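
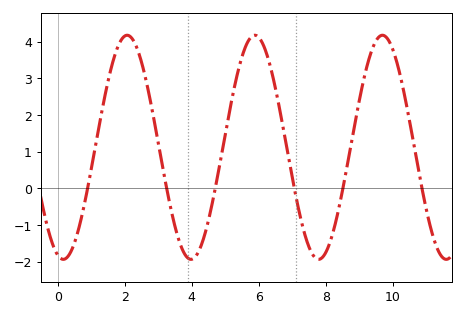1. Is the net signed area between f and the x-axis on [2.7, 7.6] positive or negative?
positive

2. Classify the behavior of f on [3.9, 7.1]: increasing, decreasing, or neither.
neither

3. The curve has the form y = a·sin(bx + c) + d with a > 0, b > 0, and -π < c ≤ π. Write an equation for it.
y = 3.06sin(1.6x - 1.9) + 1.12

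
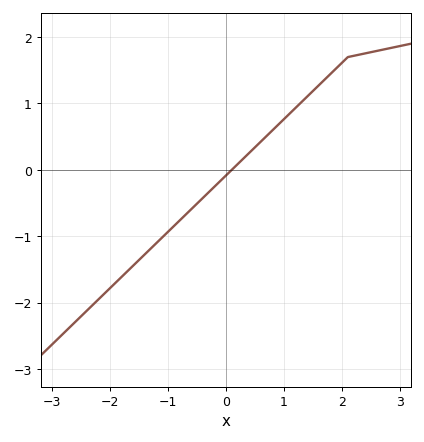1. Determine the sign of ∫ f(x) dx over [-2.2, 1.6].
negative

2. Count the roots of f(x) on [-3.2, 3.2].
1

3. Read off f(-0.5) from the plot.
-0.5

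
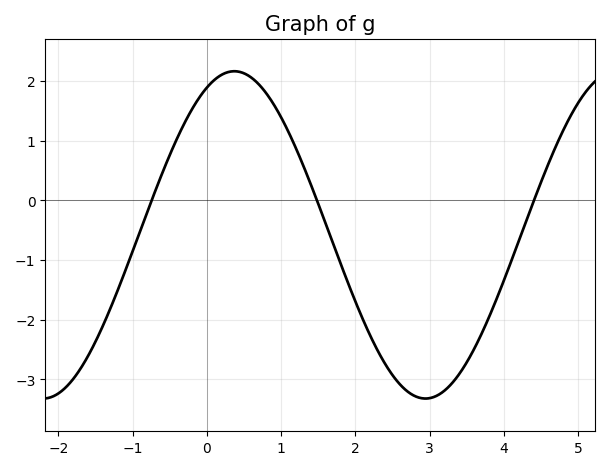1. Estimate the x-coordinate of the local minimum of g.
2.95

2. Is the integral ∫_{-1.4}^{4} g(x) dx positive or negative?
negative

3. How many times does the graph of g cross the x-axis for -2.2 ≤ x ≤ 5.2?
3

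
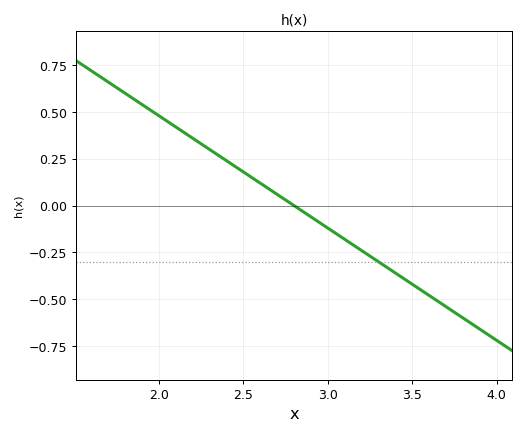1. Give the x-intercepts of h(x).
2.8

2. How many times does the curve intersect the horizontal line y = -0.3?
1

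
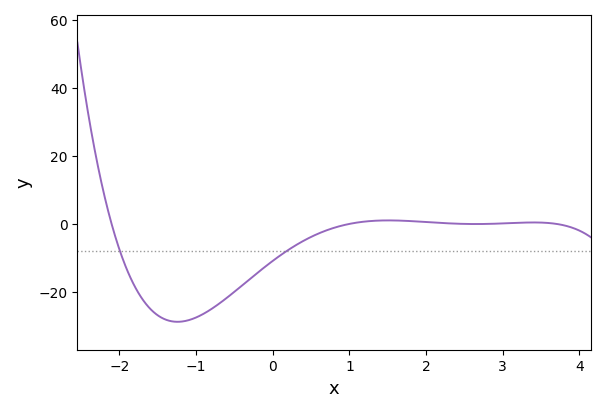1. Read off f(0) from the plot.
-10.9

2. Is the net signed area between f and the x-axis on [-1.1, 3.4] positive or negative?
negative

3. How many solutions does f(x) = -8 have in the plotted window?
2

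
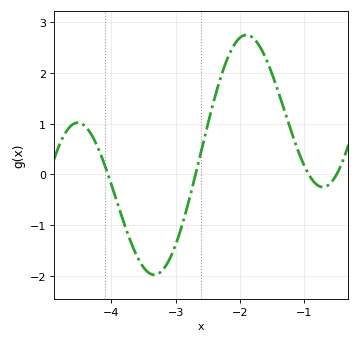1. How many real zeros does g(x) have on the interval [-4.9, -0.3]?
4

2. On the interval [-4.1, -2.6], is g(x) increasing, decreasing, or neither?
neither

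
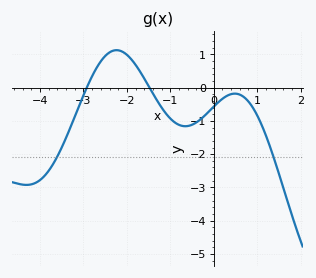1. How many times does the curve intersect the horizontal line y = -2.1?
2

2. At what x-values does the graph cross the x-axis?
-2.9, -1.5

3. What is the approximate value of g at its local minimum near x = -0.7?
-1.2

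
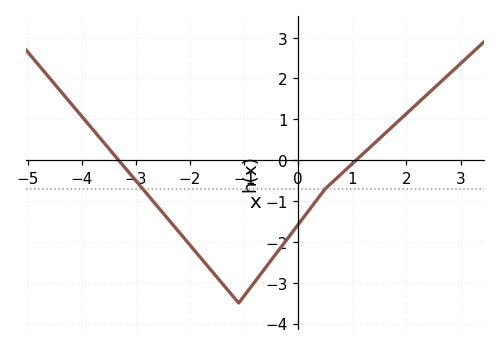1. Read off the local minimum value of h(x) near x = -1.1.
-3.5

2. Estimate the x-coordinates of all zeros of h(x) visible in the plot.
-3.4, 1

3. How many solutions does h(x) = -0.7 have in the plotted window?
2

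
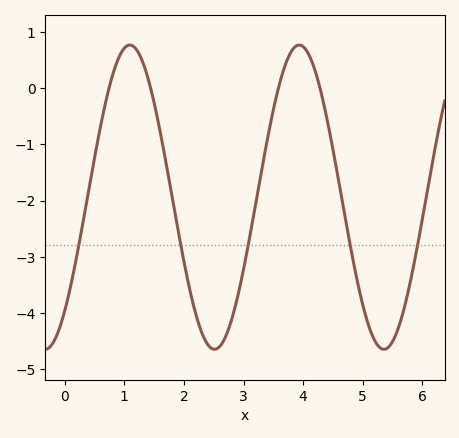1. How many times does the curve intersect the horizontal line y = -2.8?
5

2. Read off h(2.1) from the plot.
-3.6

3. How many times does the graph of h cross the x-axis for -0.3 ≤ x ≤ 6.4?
4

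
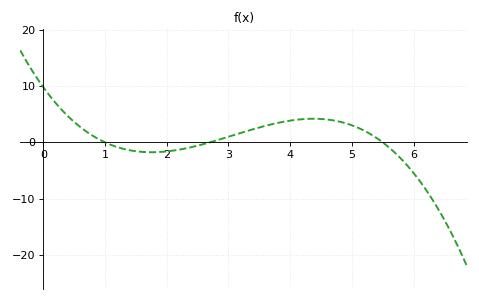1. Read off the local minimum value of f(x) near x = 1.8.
-2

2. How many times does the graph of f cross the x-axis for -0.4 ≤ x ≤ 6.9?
3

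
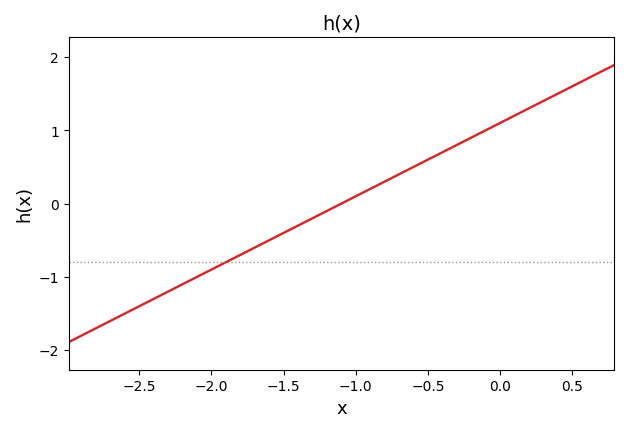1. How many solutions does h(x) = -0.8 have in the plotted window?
1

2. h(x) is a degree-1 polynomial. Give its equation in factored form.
y = 1(x + 1.1)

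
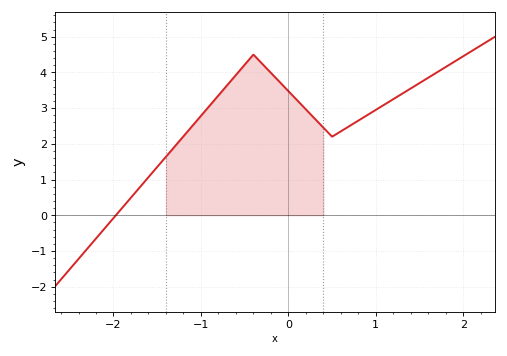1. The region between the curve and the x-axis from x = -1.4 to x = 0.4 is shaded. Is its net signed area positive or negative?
positive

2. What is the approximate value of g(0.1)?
3.22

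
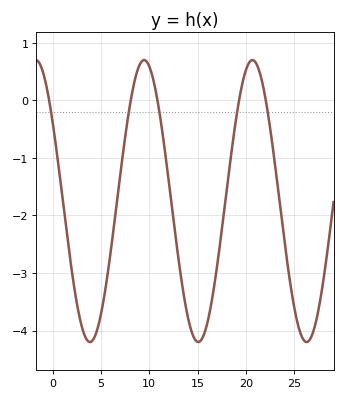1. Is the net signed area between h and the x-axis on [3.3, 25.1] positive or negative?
negative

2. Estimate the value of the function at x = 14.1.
-3.8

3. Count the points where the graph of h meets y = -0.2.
5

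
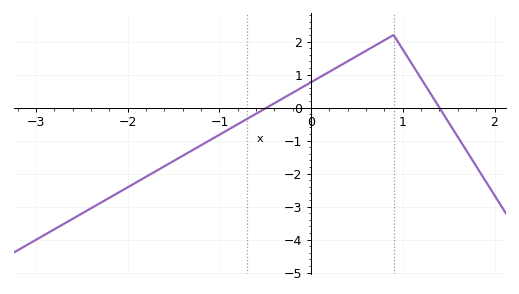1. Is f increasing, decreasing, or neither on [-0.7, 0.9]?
increasing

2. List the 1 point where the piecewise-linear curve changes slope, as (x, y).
(0.9, 2.2)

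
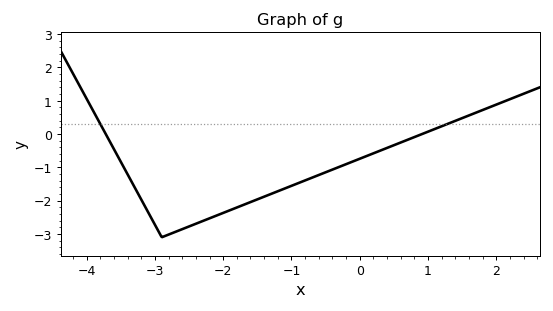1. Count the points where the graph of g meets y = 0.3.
2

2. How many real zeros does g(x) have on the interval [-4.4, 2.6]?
2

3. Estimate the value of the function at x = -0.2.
-0.904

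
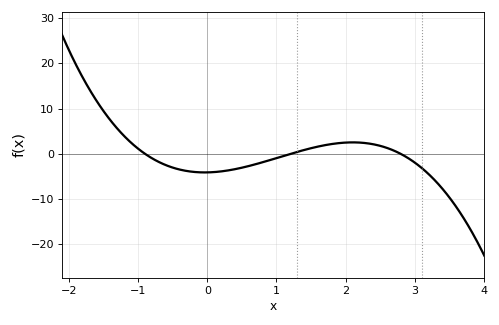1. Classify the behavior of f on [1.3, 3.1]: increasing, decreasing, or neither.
neither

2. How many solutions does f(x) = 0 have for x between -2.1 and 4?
3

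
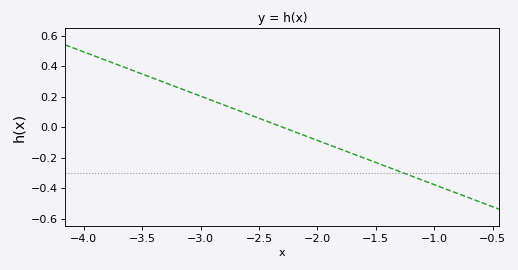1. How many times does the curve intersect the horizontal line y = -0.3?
1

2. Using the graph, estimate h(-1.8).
-0.145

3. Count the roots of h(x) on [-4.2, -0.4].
1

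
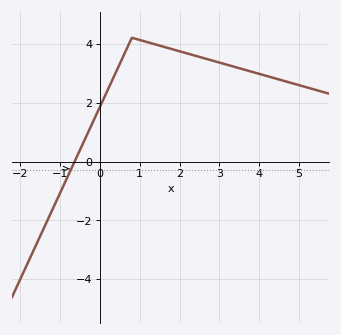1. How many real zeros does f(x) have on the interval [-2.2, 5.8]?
1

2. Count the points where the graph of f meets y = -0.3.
1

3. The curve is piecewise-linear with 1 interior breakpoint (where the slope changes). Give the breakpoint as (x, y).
(0.8, 4.2)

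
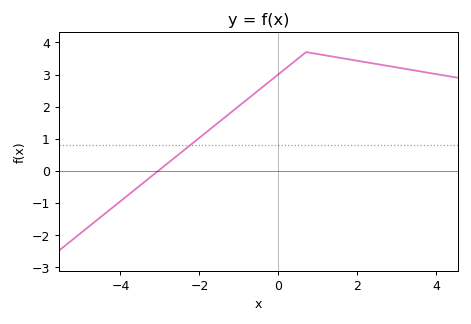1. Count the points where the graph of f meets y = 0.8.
1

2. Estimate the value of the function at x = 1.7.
3.5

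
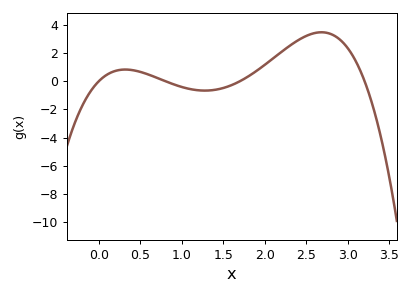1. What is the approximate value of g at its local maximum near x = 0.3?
0.824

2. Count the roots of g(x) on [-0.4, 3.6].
4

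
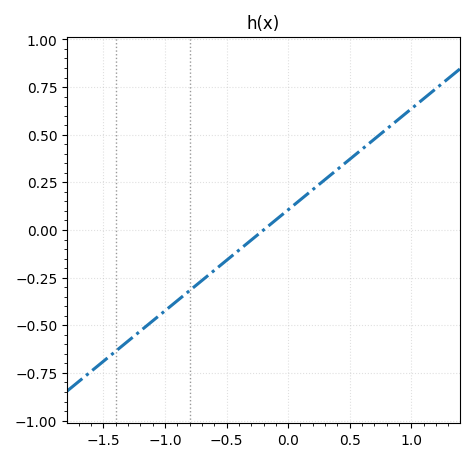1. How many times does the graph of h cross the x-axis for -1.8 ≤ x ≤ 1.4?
1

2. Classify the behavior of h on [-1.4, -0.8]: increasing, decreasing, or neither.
increasing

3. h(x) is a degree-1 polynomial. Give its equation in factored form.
y = 0.53(x + 0.2)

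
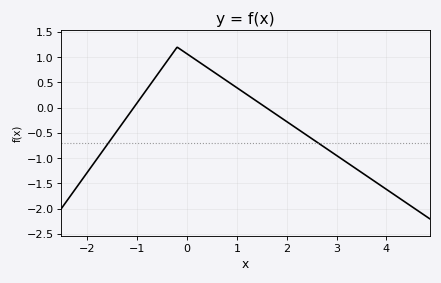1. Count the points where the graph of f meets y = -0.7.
2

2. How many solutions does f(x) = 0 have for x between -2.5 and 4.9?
2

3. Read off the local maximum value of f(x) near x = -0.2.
1.2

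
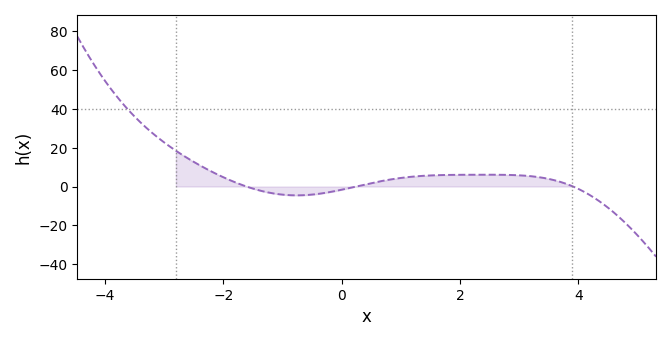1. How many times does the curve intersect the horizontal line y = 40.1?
1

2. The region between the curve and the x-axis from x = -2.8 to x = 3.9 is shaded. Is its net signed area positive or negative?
positive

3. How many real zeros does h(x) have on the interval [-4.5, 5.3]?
3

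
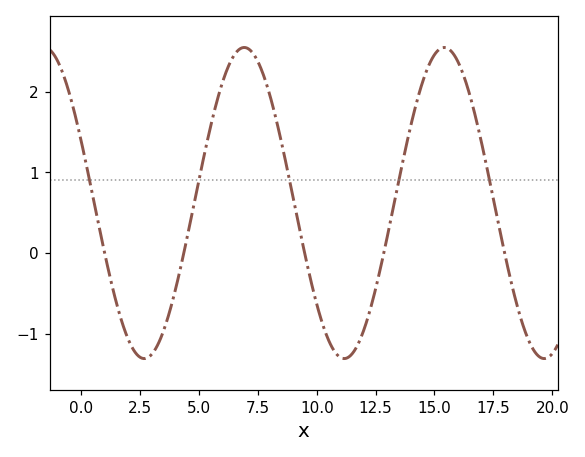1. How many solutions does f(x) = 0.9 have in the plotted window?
5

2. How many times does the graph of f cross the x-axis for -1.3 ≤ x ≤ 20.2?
5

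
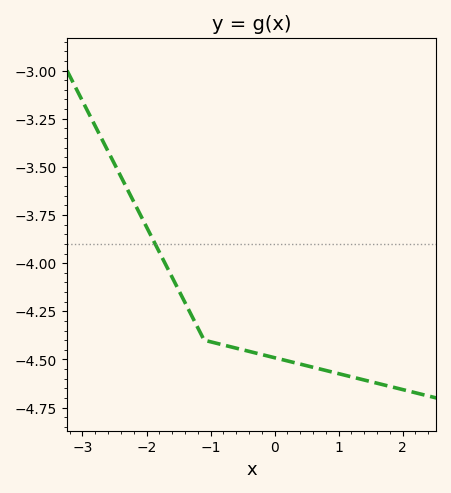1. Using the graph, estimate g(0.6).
-4.54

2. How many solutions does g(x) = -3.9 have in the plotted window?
1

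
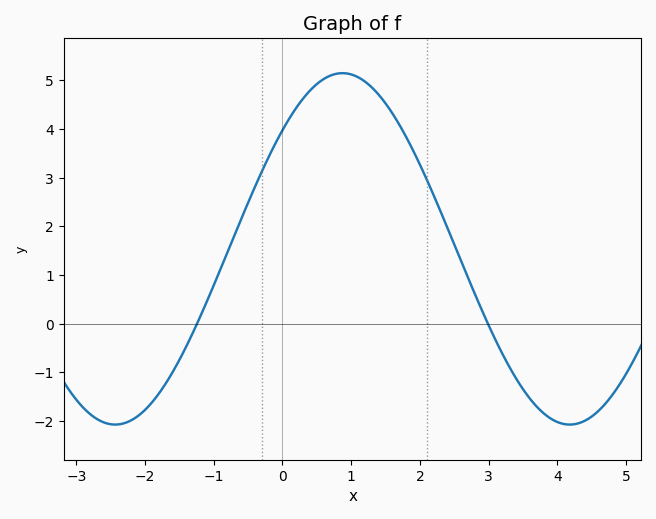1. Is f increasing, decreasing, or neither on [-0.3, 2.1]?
neither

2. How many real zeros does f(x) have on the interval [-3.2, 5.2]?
2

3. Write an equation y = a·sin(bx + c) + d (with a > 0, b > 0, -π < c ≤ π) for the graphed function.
y = 3.61sin(0.95x + 0.742) + 1.54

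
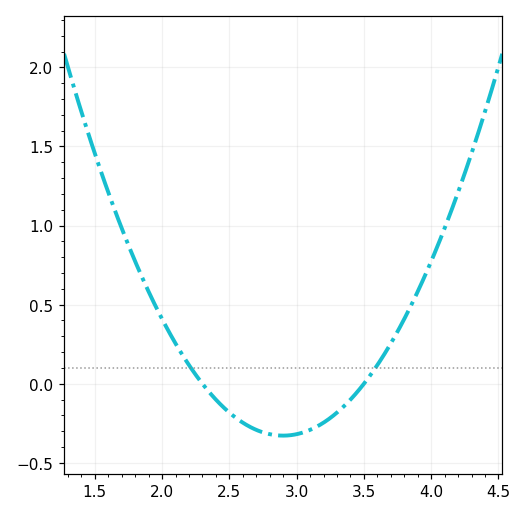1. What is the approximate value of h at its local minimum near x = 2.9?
-0.328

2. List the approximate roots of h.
2.3, 3.5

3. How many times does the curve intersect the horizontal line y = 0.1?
2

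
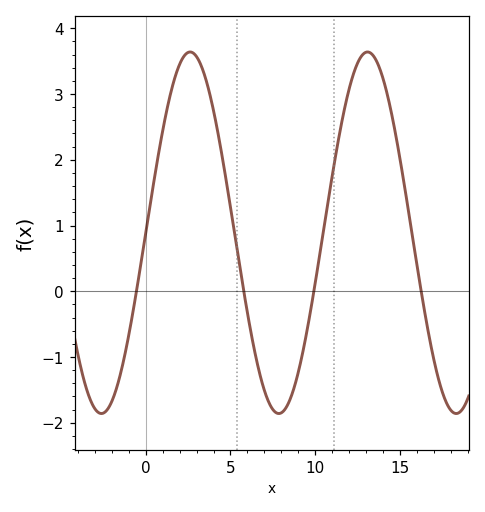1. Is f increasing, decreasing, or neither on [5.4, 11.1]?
neither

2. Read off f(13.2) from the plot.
3.6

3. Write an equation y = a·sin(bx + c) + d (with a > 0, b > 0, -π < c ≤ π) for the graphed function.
y = 2.75sin(0.6x + 0) + 0.89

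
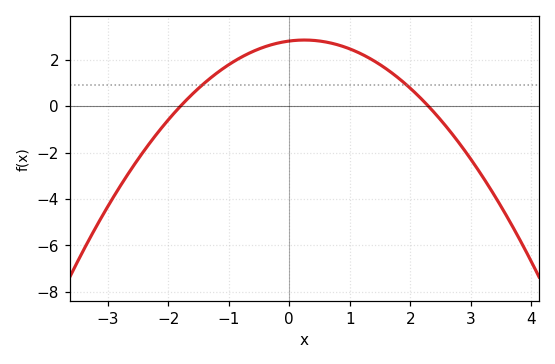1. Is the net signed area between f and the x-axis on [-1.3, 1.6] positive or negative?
positive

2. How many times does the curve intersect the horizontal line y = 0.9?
2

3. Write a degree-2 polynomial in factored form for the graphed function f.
y = -0.68(x + 1.8)(x - 2.3)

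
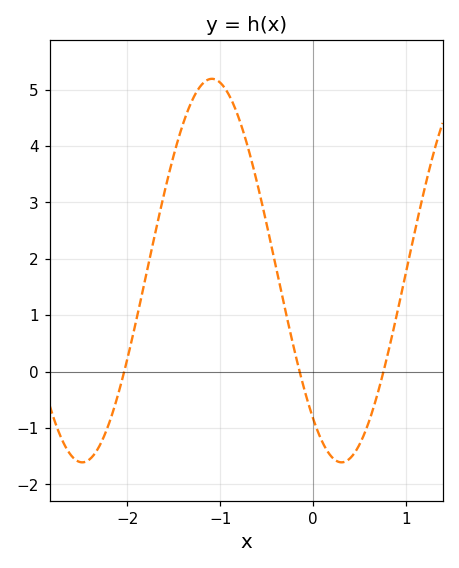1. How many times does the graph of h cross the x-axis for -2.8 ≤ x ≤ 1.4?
3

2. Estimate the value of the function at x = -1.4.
4.39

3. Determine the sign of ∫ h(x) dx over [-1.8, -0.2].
positive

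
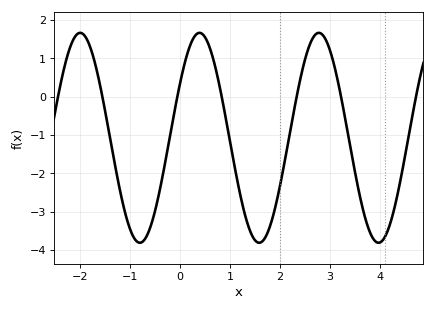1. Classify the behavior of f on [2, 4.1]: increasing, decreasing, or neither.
neither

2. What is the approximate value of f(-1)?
-3.5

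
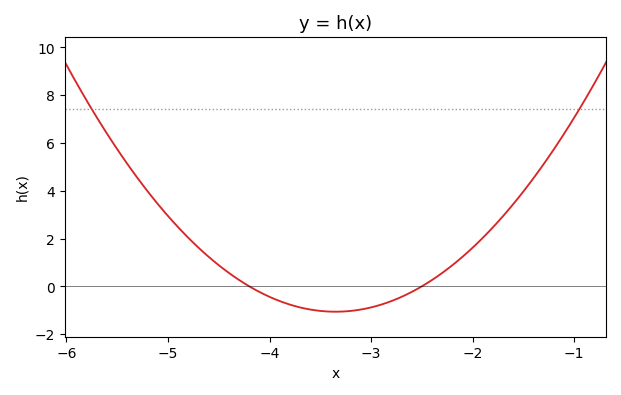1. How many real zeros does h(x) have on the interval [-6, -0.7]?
2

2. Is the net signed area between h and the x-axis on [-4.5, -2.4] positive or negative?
negative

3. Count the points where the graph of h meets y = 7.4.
2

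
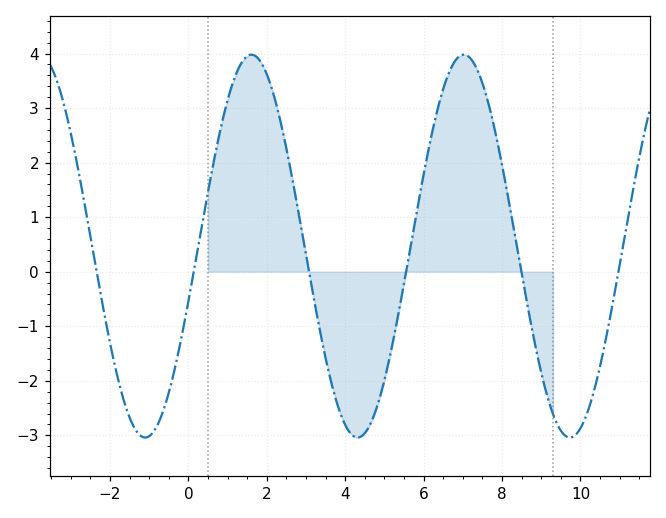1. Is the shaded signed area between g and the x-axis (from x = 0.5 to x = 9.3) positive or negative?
positive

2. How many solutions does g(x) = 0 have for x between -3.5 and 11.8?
6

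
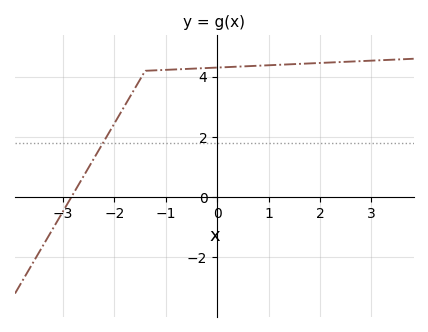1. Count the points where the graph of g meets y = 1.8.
1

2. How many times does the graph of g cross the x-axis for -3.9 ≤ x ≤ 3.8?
1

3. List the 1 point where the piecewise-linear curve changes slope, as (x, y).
(-1.4, 4.2)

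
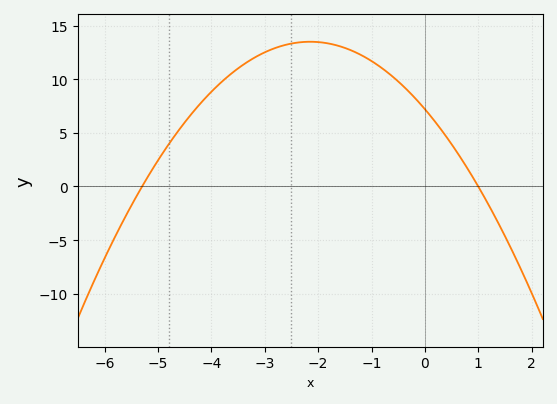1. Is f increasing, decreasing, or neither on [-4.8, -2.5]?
increasing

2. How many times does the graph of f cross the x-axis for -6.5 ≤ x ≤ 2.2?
2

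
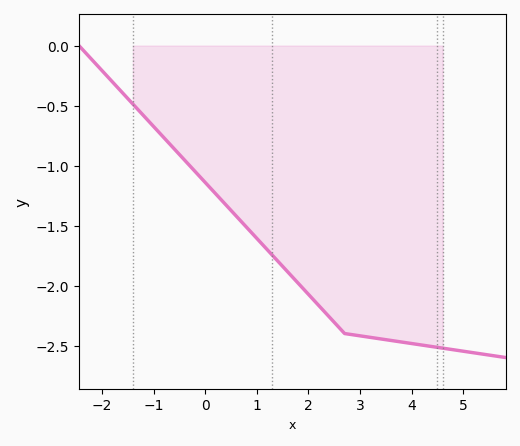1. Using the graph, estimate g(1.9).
-2.05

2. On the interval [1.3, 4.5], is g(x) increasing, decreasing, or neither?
decreasing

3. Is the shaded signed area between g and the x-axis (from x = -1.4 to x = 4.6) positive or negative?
negative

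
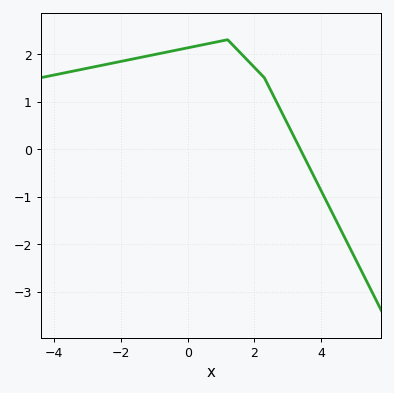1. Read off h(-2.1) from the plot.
1.8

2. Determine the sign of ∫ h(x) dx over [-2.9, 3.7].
positive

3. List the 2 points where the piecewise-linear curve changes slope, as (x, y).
(1.2, 2.3); (2.3, 1.5)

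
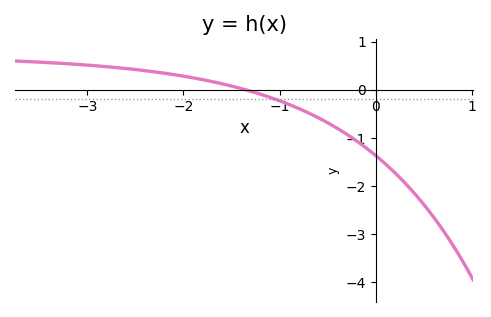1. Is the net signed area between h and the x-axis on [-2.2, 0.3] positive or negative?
negative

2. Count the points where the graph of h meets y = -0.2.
1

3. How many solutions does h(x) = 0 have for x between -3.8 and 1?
1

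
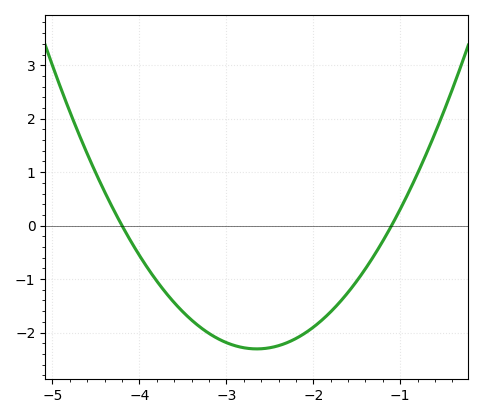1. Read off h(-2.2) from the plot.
-2.11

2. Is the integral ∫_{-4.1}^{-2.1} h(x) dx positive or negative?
negative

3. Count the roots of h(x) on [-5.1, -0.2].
2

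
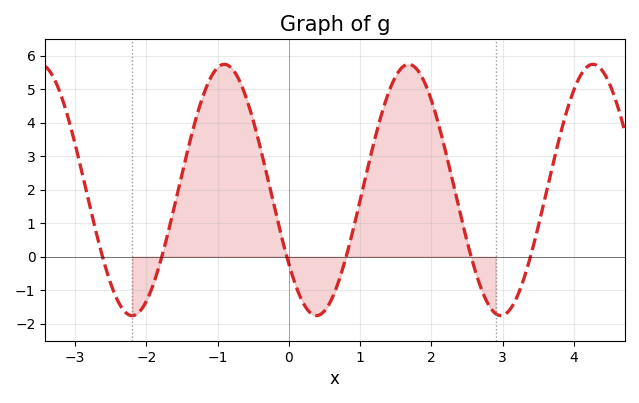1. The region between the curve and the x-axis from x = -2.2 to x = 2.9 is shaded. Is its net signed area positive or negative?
positive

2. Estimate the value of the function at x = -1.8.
-0.1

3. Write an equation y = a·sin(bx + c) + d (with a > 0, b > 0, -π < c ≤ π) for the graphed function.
y = 3.75sin(2.4x - 2.5) + 1.99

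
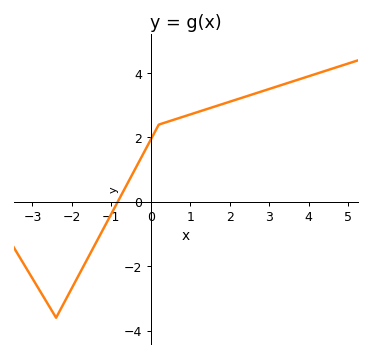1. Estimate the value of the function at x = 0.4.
2.4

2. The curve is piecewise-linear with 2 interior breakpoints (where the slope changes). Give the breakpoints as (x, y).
(-2.4, -3.6); (0.2, 2.4)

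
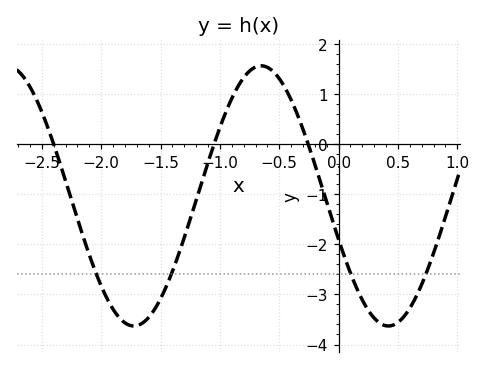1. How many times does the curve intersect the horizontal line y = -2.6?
4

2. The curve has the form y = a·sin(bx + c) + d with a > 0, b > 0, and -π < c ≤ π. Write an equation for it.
y = 2.6sin(2.9x - 2.8) - 1.03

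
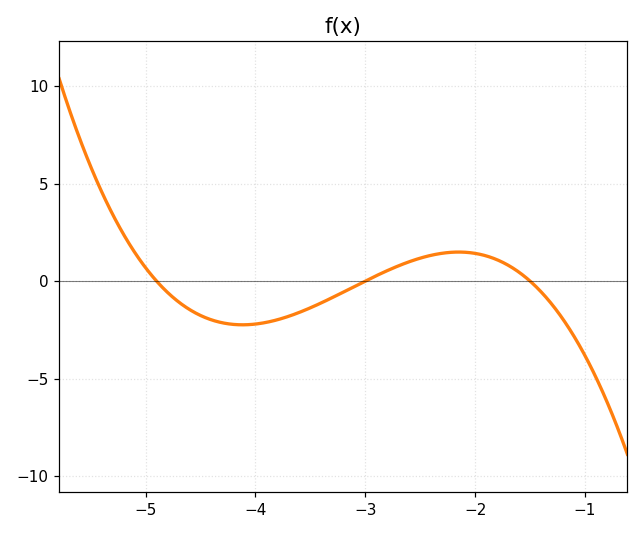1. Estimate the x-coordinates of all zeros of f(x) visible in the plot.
-4.9, -3, -1.5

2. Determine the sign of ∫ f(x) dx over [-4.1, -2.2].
negative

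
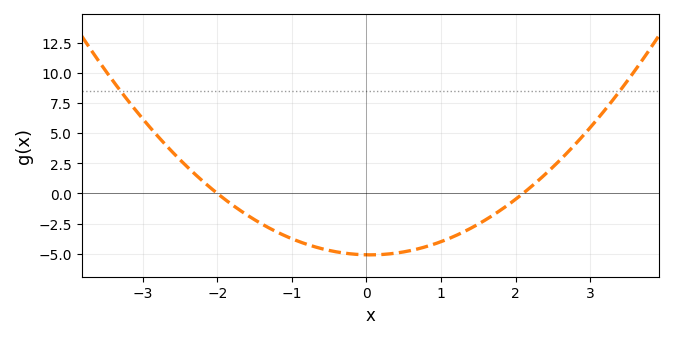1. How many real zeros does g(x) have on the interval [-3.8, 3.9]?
2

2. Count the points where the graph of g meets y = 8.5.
2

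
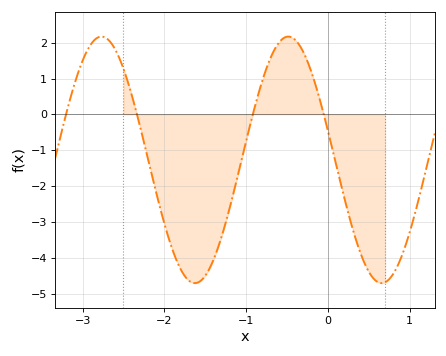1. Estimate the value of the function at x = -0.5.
2.2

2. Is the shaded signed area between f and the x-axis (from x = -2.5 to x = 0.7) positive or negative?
negative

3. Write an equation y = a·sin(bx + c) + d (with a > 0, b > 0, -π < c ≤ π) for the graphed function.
y = 3.44sin(2.8x + 2.9) - 1.27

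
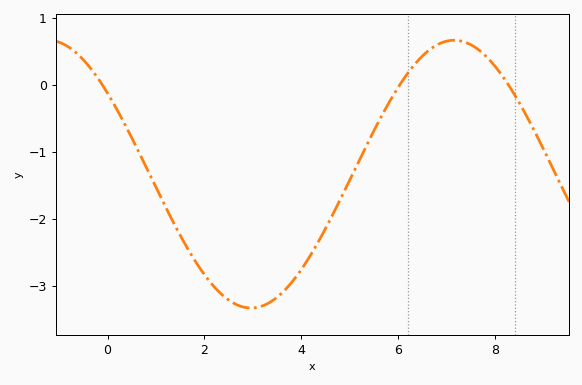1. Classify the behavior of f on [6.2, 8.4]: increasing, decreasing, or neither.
neither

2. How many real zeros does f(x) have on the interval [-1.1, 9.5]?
3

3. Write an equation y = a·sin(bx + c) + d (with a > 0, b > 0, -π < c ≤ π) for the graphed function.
y = 2sin(0.75x + 2.5) - 1.33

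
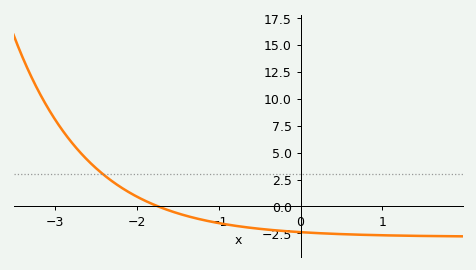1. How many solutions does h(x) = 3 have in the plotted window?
1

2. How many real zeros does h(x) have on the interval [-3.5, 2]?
1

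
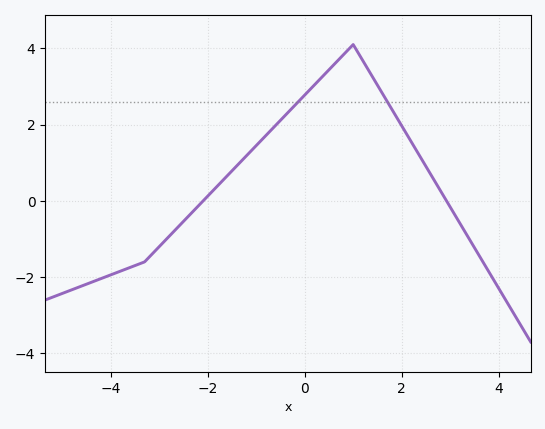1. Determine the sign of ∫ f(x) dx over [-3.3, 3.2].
positive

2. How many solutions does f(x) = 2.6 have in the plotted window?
2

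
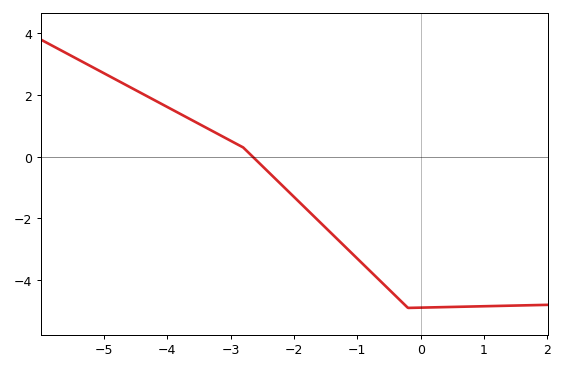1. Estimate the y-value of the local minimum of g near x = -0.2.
-4.9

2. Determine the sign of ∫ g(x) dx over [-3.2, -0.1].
negative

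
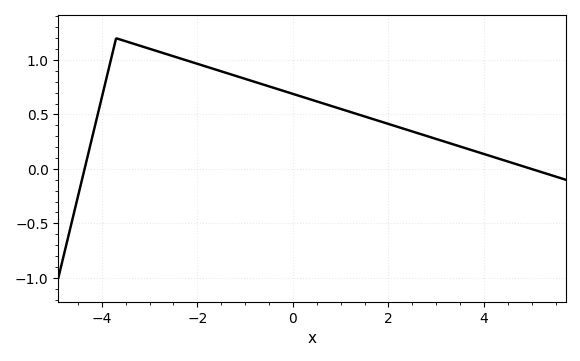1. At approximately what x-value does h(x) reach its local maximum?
-3.6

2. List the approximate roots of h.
-4.4, 5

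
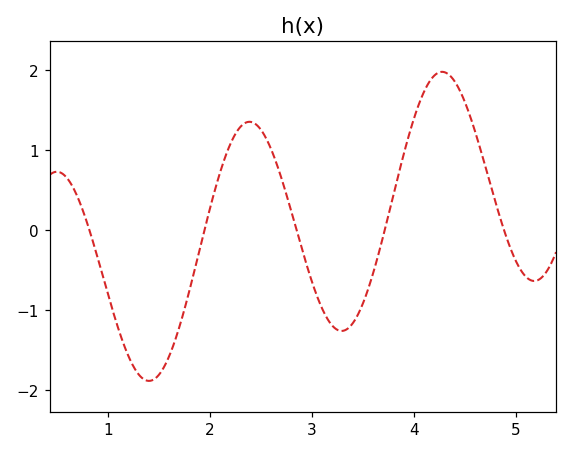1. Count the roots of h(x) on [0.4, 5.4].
5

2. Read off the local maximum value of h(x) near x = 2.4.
1.4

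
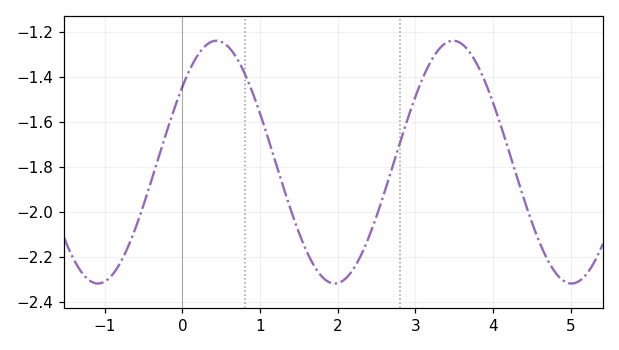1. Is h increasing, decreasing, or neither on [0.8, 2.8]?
neither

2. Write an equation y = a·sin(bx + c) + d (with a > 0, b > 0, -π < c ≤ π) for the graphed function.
y = 0.54sin(2.1x + 0.67) - 1.78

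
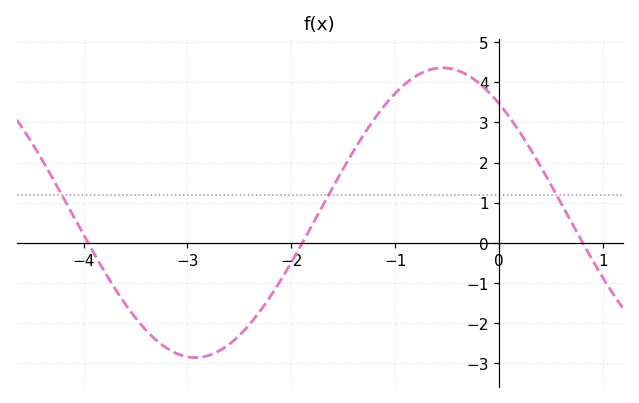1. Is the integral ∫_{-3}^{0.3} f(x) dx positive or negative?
positive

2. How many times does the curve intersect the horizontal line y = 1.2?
3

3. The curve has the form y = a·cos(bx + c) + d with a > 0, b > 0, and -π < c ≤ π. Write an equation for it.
y = 3.61cos(1.32x + 0.72) + 0.75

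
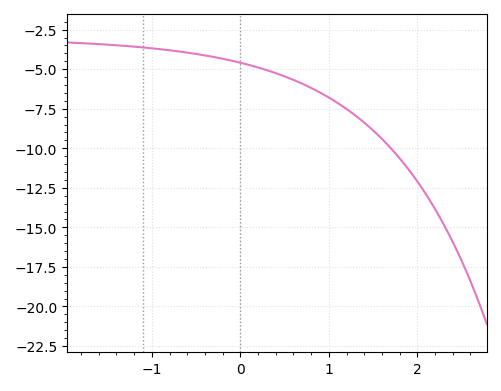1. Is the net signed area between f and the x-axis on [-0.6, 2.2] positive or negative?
negative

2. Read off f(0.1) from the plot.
-4.5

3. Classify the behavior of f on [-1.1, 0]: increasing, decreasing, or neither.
decreasing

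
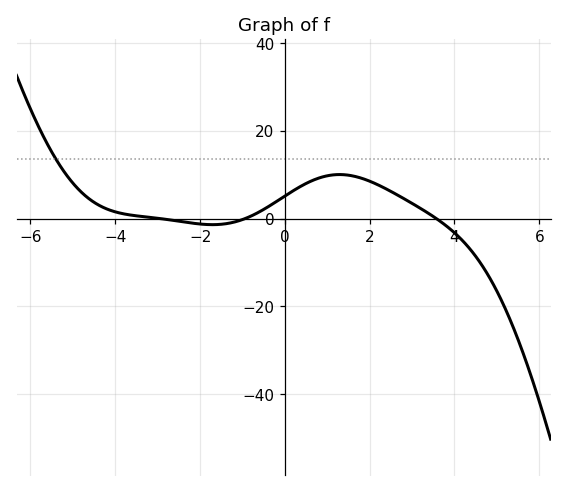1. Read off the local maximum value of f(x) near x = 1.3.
10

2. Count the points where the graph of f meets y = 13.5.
1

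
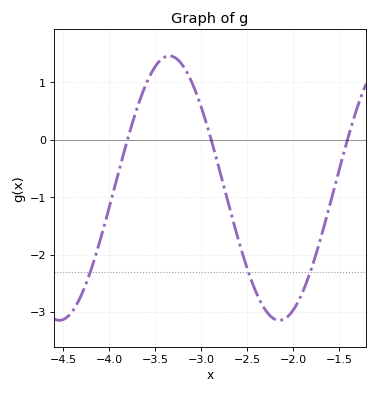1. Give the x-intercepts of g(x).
-3.8, -2.89, -1.41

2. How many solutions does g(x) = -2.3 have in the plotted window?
3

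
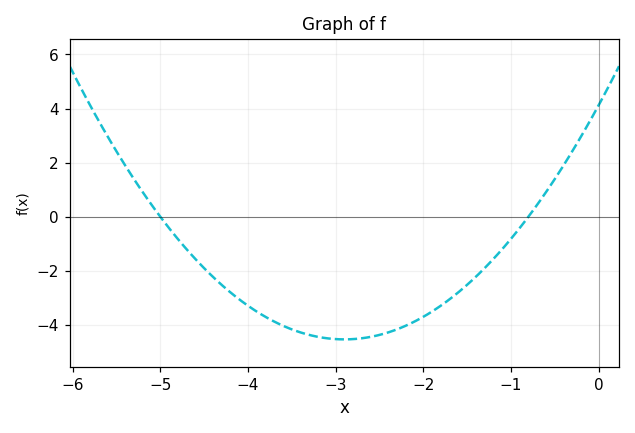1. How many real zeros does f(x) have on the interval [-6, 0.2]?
2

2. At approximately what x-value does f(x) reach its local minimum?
-2.9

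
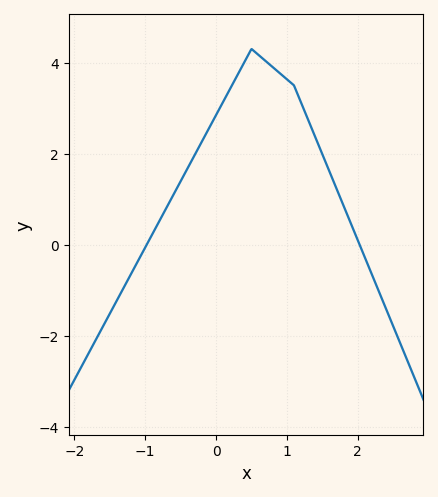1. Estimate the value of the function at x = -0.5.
1.39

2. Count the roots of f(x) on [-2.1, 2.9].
2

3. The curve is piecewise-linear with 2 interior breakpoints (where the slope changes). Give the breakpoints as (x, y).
(0.5, 4.3); (1.1, 3.5)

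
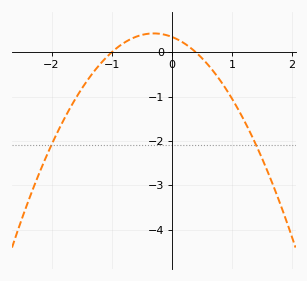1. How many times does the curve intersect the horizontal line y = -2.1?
2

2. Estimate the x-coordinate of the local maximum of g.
-0.3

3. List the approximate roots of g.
-1, 0.4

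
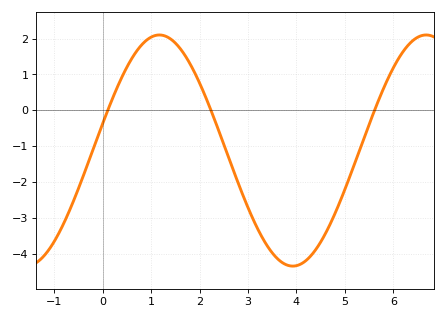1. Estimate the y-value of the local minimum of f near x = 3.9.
-4.3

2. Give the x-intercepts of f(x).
0.2, 2.2, 5.6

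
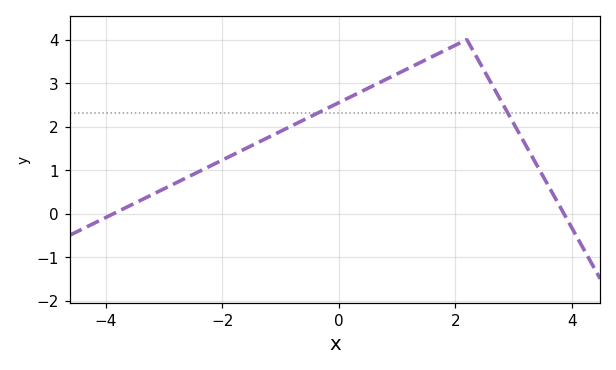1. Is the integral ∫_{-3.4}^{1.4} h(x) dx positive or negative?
positive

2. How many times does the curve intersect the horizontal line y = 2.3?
2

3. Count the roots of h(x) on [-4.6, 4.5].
2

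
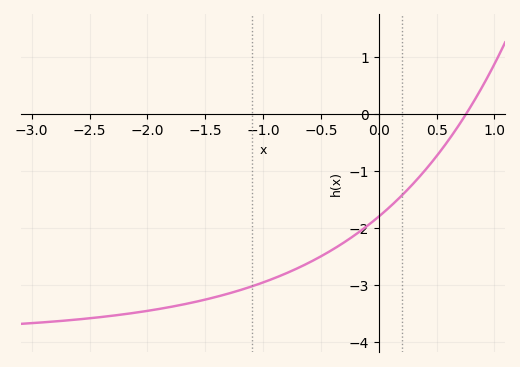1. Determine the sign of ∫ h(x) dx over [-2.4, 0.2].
negative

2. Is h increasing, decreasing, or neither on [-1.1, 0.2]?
increasing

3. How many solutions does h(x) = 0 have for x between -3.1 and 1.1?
1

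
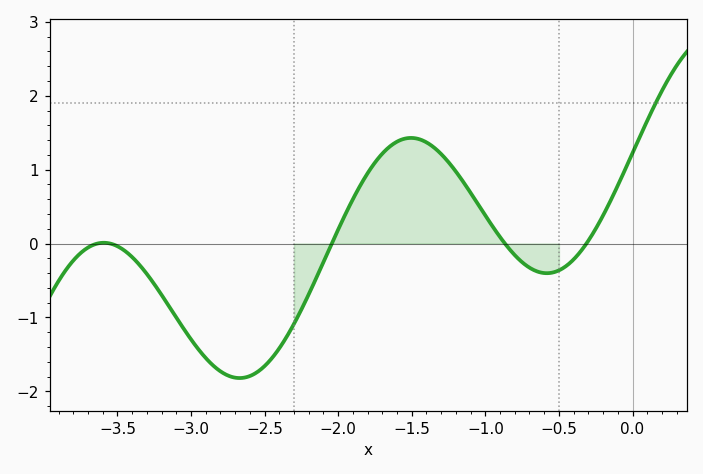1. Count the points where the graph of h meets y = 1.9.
1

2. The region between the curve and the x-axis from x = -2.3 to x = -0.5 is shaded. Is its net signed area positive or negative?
positive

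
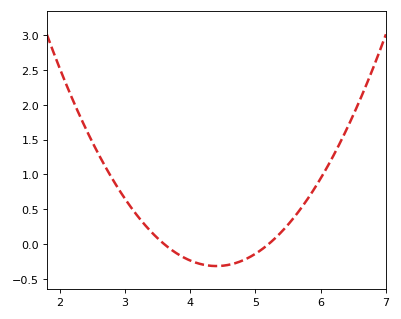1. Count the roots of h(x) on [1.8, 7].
2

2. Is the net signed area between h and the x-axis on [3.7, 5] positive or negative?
negative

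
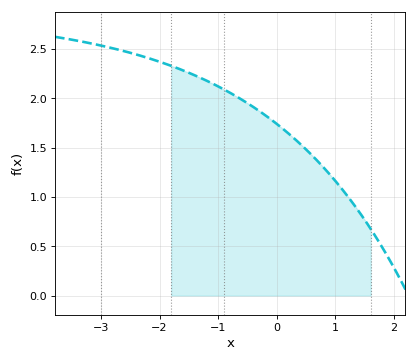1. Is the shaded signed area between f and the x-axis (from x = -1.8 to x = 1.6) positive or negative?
positive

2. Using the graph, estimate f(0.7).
1.35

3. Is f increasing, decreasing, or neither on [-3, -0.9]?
decreasing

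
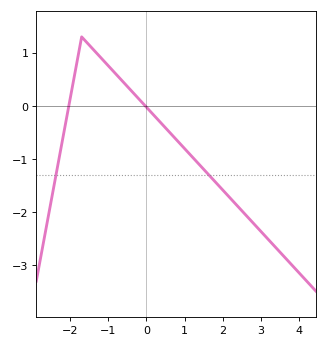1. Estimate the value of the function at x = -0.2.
0.1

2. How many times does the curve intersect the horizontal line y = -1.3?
2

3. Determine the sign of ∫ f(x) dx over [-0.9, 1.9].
negative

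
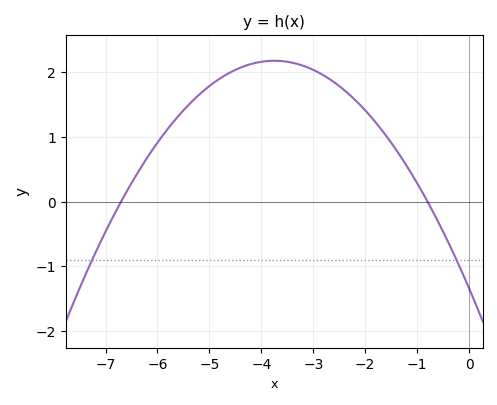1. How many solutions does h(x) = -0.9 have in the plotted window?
2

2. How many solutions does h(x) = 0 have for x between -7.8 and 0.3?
2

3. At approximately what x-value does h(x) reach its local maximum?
-3.8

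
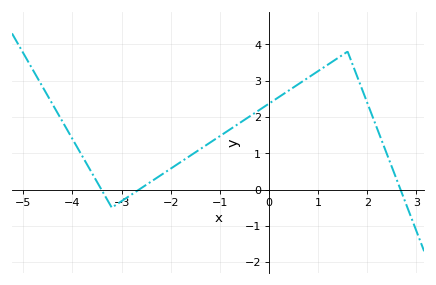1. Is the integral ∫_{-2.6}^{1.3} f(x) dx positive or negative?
positive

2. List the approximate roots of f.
-3.41, -2.64, 2.68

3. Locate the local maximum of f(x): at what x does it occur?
1.6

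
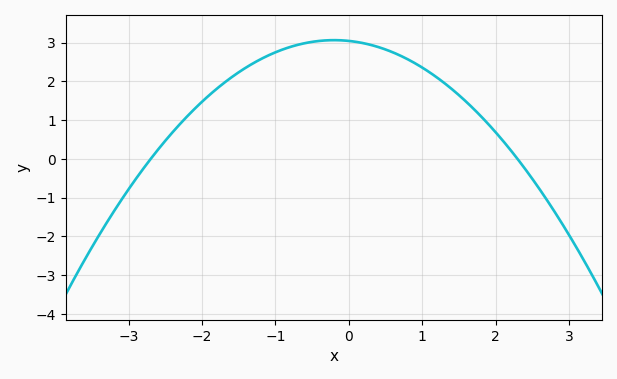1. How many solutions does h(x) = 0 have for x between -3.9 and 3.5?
2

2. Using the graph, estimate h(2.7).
-1.06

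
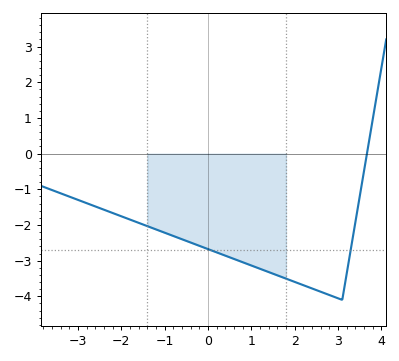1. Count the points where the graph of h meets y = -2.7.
2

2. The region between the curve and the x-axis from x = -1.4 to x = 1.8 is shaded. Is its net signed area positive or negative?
negative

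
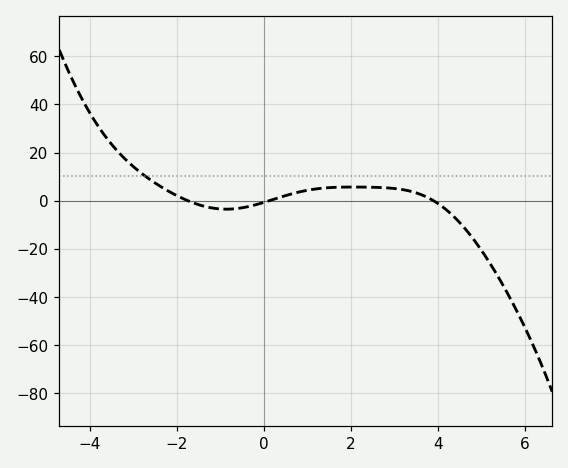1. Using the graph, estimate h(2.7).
6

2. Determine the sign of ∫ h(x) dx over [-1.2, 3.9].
positive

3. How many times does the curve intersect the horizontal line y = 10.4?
1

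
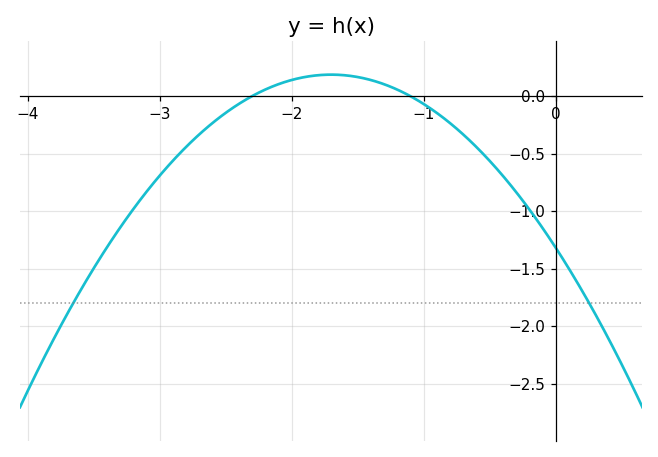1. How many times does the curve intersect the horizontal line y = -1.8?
2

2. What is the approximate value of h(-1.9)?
0.15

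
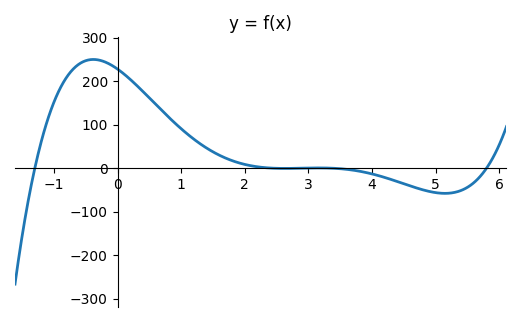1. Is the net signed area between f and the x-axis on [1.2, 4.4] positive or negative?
positive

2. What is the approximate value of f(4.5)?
-36.2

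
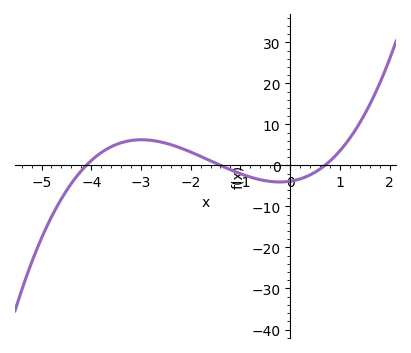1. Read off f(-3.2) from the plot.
6.07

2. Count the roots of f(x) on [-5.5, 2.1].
3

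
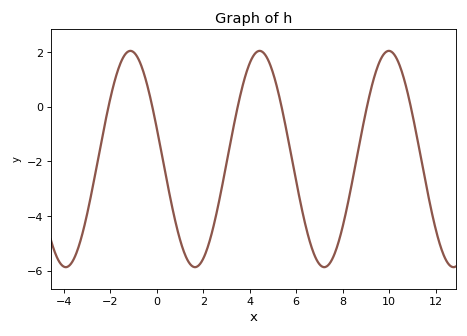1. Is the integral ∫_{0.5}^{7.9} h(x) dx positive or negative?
negative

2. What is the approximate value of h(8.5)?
-2.34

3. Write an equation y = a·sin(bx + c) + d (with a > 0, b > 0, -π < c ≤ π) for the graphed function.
y = 3.96sin(1.13x + 2.85) - 1.91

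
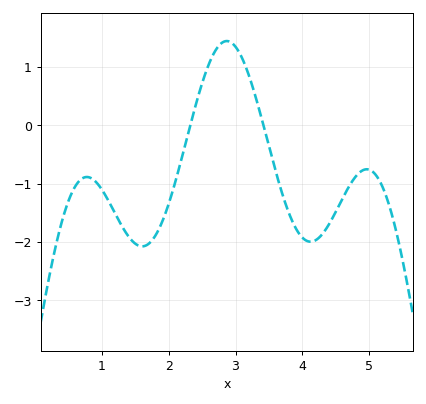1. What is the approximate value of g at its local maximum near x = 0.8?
-0.9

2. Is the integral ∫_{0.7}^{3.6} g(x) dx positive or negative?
negative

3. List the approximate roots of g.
2.3, 3.4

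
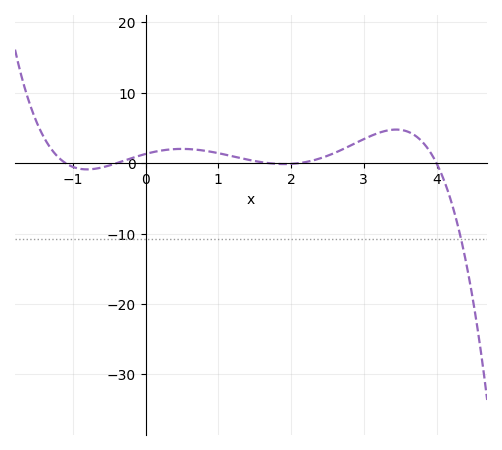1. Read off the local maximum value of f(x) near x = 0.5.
2.03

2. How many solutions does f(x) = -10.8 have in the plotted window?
1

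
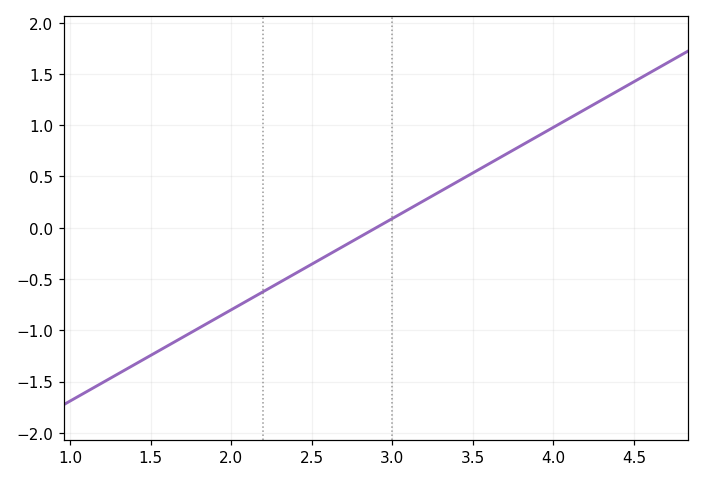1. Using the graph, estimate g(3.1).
0.2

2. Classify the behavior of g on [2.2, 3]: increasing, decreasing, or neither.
increasing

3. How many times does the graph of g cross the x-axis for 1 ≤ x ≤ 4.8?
1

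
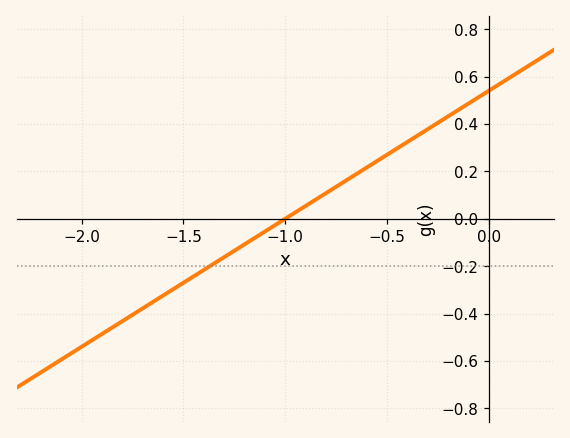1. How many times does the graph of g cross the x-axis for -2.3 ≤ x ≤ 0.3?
1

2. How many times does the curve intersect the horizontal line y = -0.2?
1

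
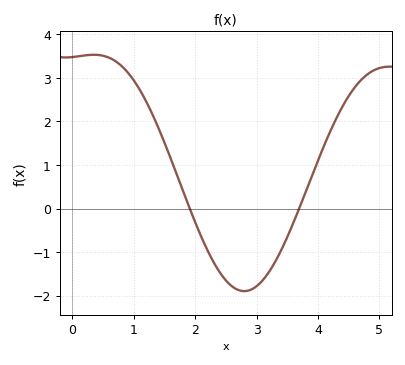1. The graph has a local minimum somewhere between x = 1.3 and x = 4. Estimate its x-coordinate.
2.8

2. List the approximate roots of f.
1.91, 3.69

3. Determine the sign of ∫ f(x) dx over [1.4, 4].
negative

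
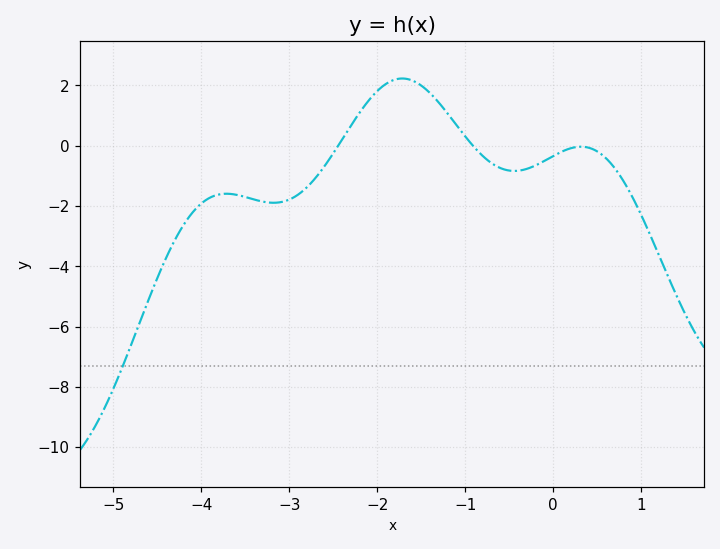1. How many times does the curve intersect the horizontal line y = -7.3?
1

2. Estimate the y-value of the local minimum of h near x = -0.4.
-0.838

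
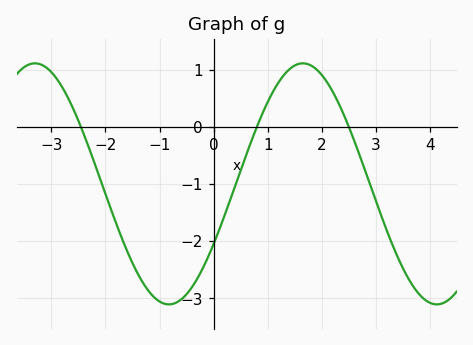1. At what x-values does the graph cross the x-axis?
-2.45, 0.798, 2.49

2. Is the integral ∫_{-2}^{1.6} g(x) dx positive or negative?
negative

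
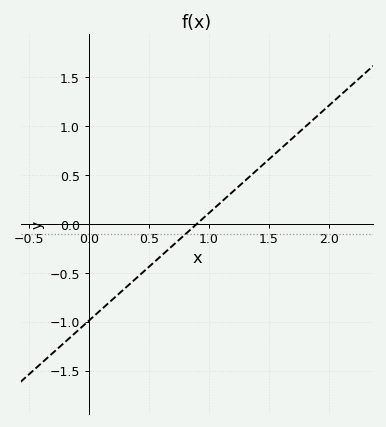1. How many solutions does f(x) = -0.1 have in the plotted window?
1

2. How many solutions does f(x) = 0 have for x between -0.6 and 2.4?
1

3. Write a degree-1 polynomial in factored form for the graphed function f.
y = 1.1(x - 0.9)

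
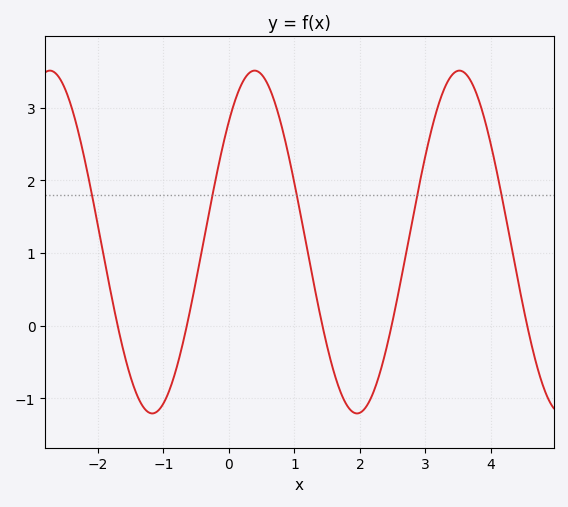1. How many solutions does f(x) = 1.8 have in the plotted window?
5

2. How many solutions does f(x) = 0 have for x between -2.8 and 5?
5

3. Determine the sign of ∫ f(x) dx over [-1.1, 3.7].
positive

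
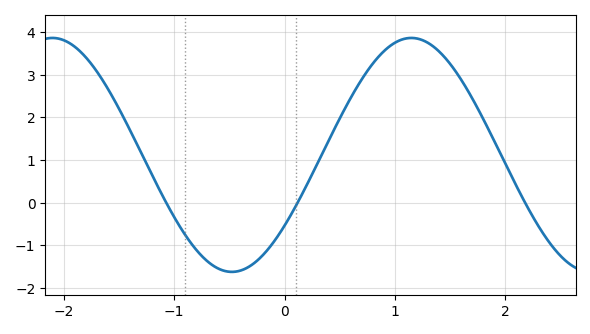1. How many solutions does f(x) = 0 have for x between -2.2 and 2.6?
3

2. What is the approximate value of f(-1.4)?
1.69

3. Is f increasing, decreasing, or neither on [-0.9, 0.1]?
neither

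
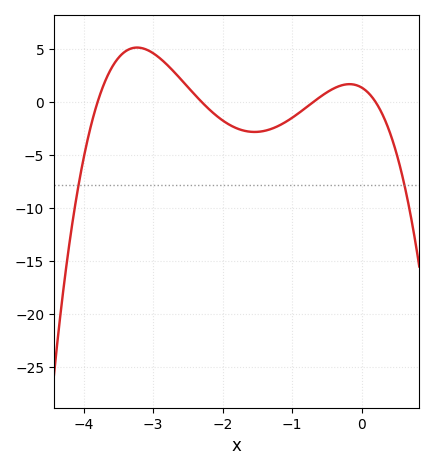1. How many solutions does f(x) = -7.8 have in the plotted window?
2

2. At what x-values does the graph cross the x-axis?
-3.8, -2.3, -0.7, 0.2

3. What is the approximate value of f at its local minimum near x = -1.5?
-2.81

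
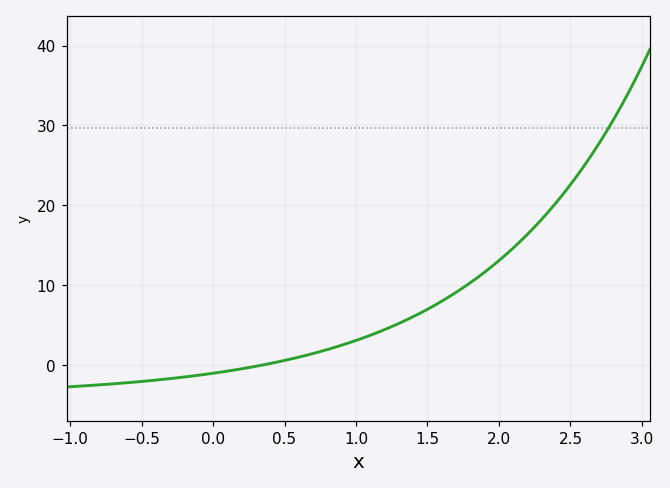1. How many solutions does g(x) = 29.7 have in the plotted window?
1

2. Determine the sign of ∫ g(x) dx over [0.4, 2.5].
positive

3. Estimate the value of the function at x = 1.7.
9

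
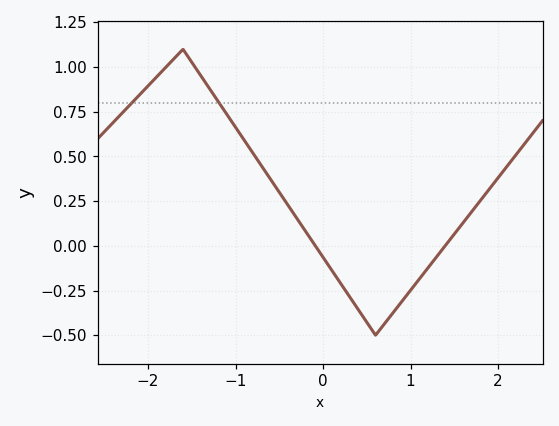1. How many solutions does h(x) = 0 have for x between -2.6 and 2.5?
2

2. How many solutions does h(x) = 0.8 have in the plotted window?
2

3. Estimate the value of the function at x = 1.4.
0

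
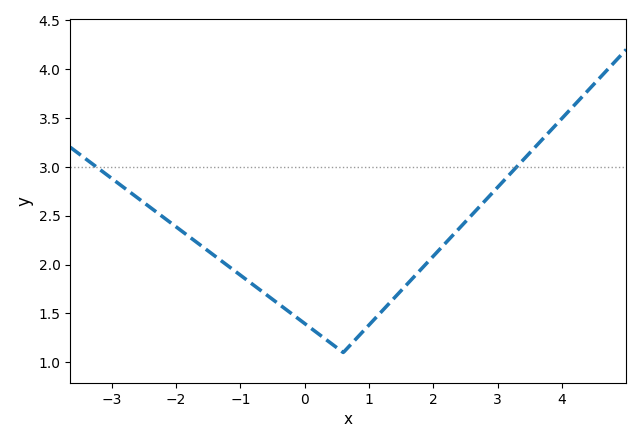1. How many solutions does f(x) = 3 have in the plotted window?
2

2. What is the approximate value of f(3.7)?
3.29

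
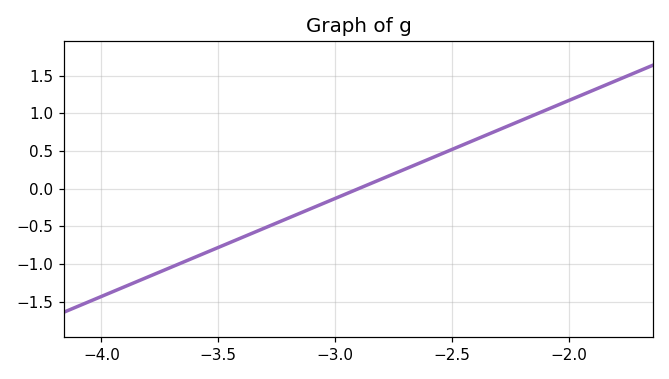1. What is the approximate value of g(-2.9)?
0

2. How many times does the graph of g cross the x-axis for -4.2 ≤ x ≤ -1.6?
1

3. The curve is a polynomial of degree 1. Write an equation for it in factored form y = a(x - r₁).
y = 1.3(x + 2.9)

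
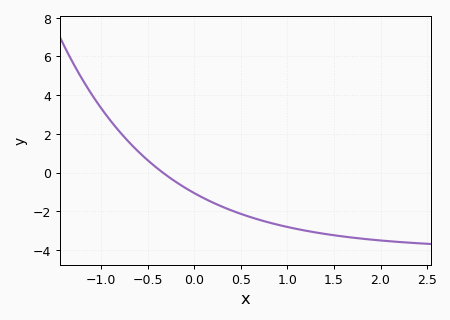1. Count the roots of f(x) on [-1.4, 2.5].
1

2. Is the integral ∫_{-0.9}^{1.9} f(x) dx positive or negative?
negative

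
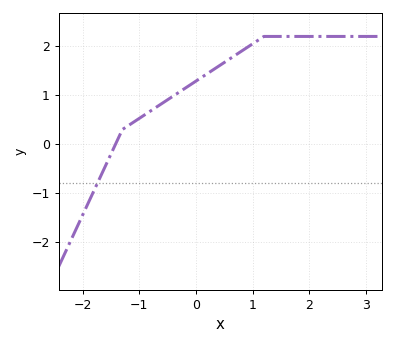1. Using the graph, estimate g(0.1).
1.36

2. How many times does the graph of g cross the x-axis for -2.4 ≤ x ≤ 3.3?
1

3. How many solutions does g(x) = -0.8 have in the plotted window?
1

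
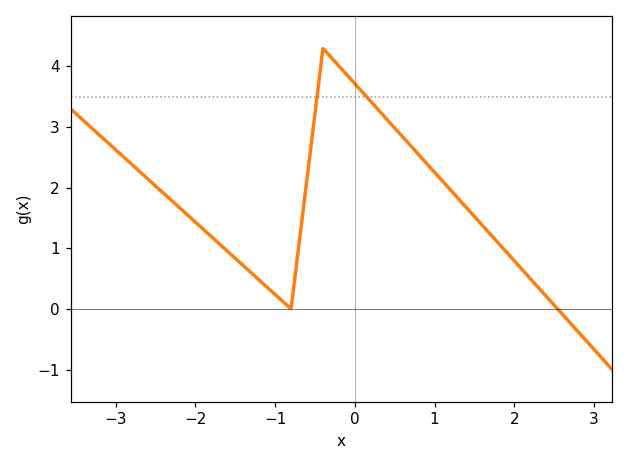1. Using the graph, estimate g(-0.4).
4.3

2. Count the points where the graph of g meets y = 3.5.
2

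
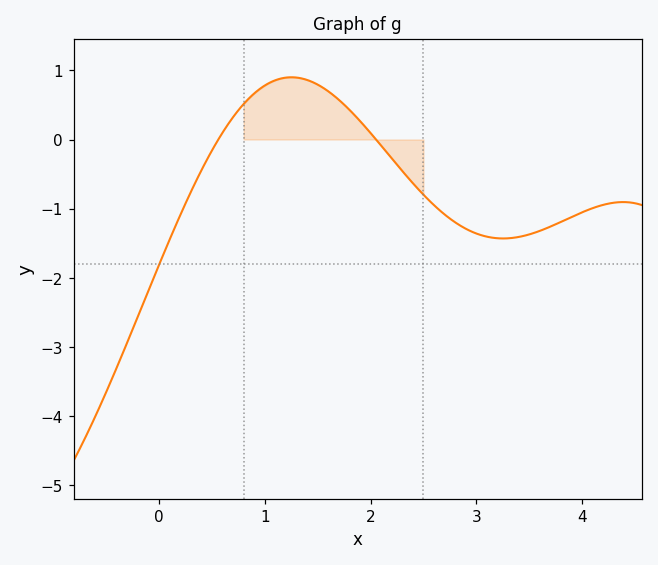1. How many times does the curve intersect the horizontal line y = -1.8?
1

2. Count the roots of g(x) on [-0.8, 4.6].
2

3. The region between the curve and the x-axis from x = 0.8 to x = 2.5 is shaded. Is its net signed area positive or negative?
positive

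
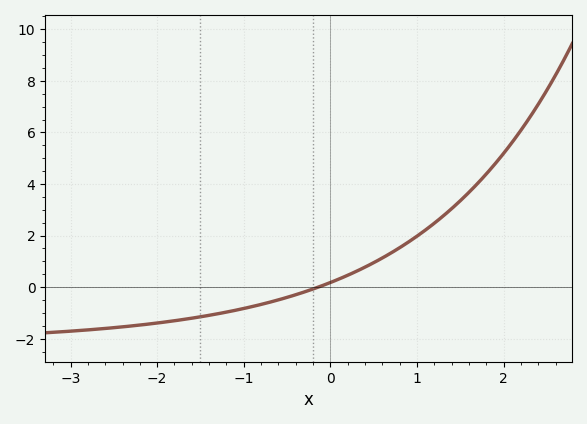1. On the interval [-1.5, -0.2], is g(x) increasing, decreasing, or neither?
increasing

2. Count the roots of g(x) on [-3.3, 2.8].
1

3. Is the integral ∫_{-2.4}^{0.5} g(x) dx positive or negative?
negative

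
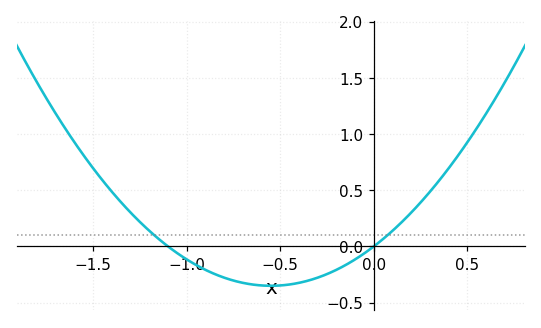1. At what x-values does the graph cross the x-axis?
-1.1, 0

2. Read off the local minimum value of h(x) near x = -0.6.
-0.35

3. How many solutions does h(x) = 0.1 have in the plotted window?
2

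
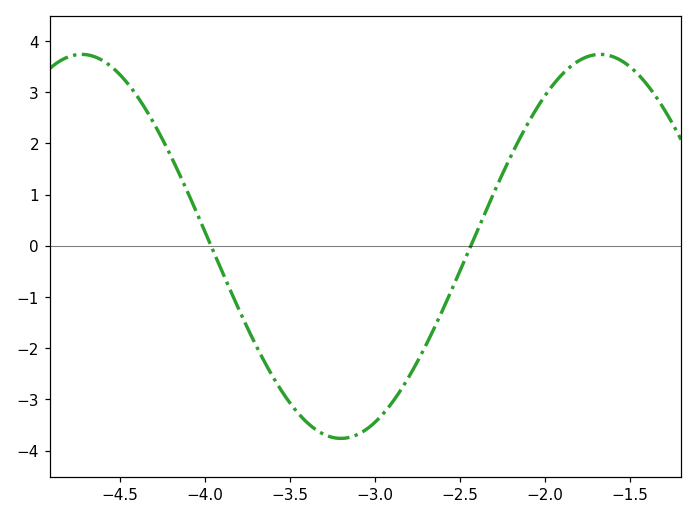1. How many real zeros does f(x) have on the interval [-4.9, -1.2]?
2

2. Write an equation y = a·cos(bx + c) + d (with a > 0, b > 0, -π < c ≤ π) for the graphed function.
y = 3.75cos(2.06x - 2.83) - 0.01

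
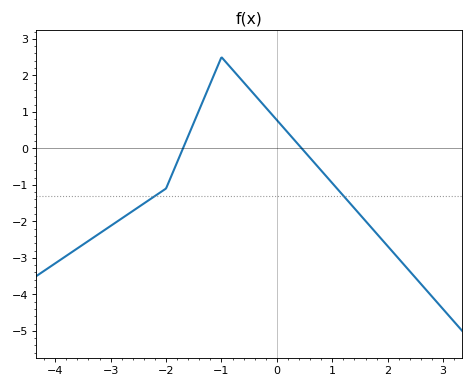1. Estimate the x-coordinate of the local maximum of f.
-1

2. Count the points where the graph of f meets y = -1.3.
2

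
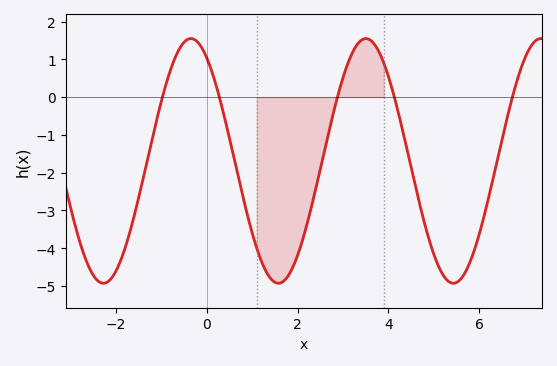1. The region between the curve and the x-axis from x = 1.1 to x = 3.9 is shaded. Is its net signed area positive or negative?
negative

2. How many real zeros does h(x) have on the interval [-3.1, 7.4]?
5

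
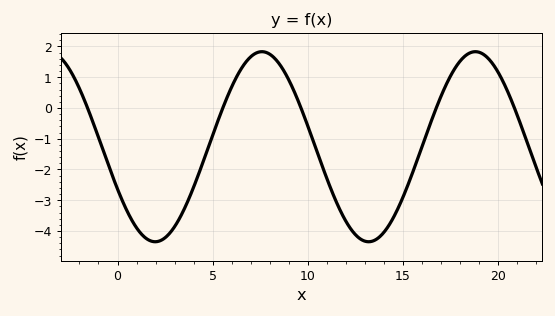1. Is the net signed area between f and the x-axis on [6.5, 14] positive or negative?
negative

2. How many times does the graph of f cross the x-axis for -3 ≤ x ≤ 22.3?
5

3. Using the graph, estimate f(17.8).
1.35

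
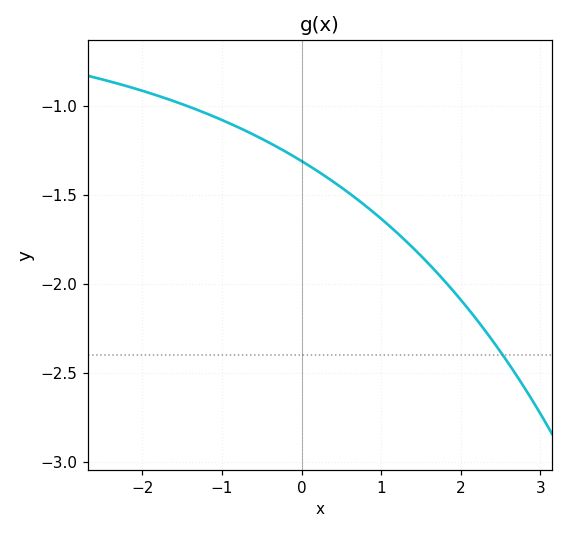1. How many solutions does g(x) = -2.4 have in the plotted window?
1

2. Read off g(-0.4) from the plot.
-1.2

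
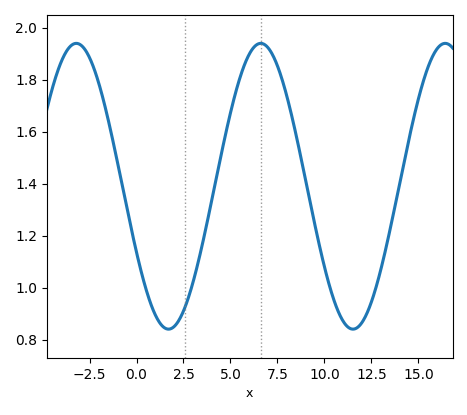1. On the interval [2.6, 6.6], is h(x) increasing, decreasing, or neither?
increasing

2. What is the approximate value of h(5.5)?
1.8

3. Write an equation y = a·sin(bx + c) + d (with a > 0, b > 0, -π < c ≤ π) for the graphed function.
y = 0.55sin(0.64x - 2.7) + 1.39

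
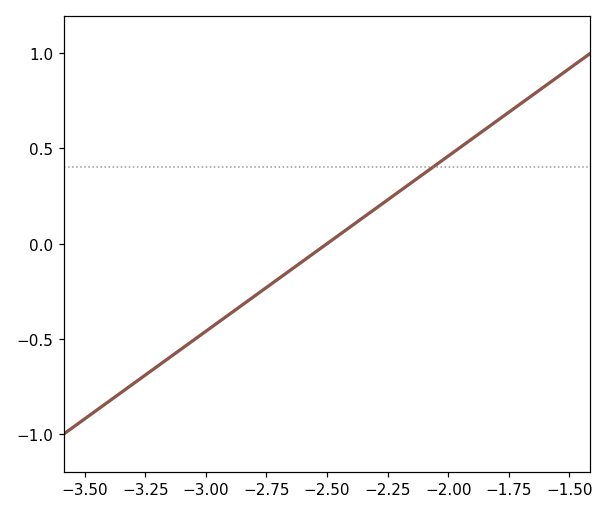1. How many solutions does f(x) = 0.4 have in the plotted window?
1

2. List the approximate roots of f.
-2.5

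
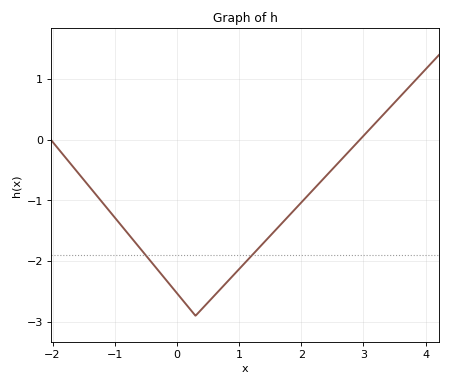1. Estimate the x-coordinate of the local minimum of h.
0.3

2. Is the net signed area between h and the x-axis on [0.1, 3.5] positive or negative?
negative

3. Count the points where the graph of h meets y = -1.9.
2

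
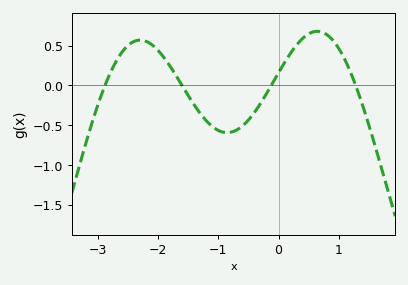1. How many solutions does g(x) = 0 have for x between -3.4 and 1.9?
4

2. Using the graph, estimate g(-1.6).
0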